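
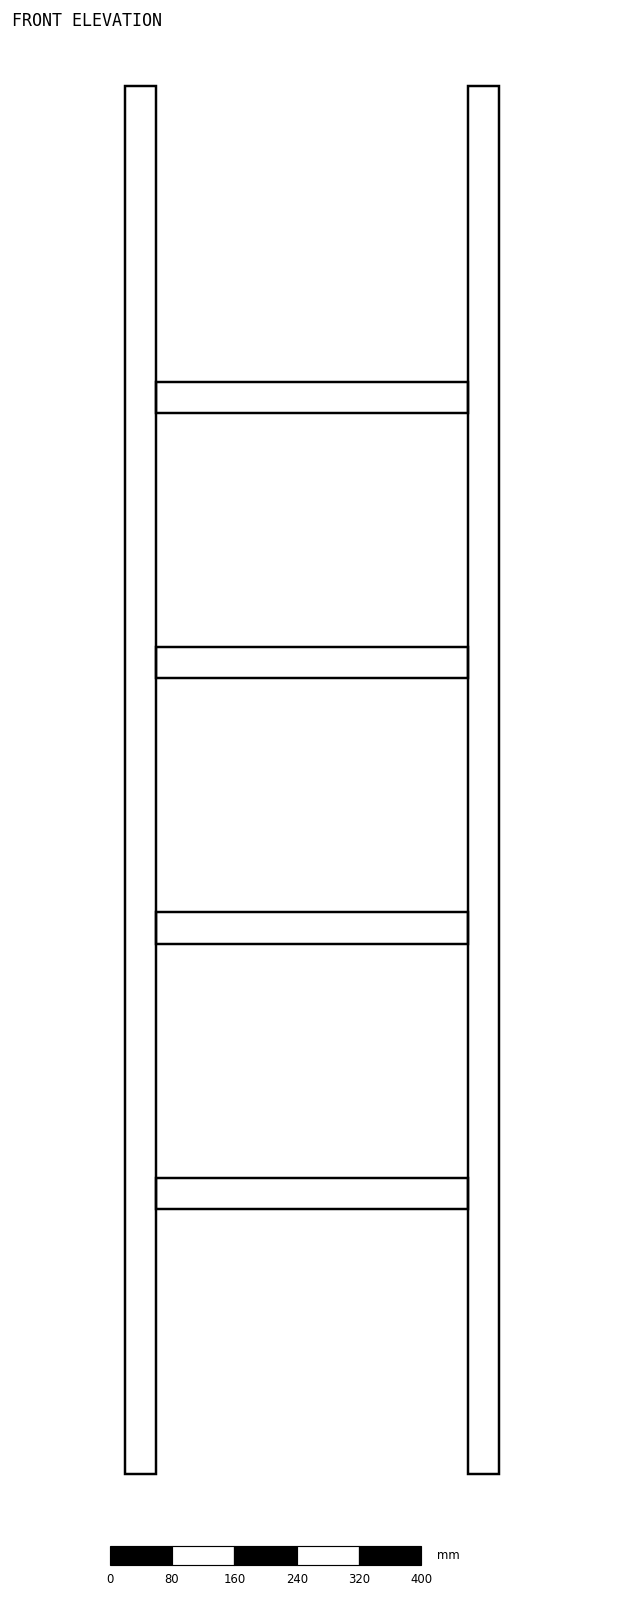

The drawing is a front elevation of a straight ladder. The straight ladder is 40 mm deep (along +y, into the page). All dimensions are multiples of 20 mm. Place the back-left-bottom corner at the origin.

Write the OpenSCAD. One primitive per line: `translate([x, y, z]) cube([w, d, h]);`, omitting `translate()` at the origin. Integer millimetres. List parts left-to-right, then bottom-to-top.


cube([40, 40, 1780]);
translate([40, 0, 340]) cube([400, 40, 40]);
translate([40, 0, 680]) cube([400, 40, 40]);
translate([40, 0, 1020]) cube([400, 40, 40]);
translate([40, 0, 1360]) cube([400, 40, 40]);
translate([440, 0, 0]) cube([40, 40, 1780]);


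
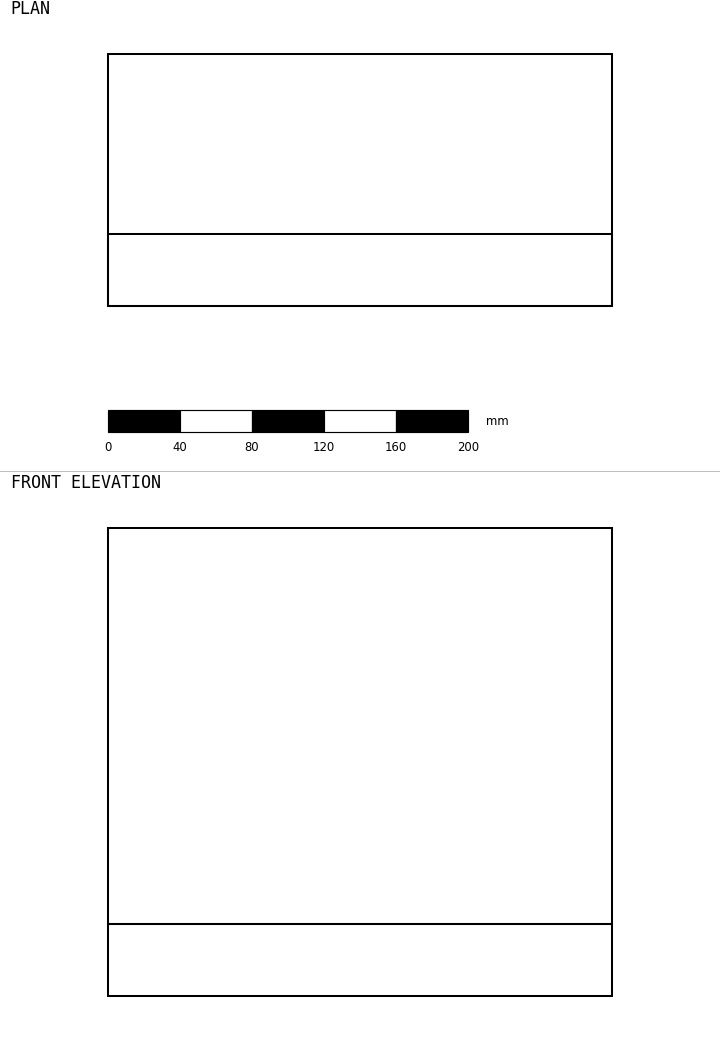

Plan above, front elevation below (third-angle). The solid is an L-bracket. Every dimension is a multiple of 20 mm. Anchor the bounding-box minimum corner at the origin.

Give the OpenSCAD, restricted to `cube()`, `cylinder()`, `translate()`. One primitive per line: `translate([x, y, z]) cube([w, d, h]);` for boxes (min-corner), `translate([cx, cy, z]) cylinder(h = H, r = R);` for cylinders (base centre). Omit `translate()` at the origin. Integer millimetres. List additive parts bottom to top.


cube([280, 140, 40]);
translate([0, 0, 40]) cube([280, 40, 220]);


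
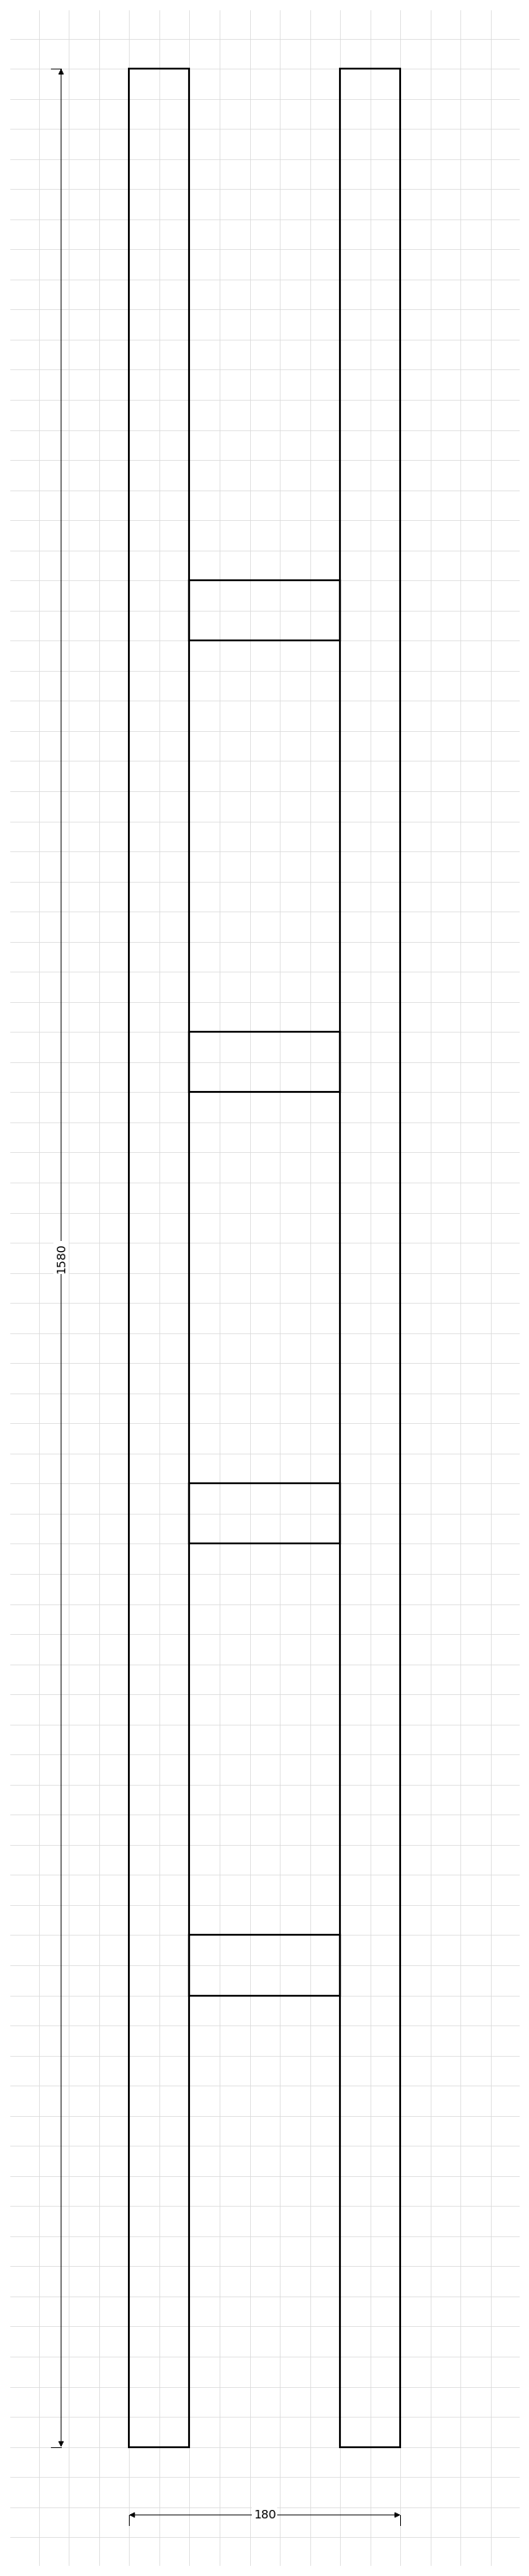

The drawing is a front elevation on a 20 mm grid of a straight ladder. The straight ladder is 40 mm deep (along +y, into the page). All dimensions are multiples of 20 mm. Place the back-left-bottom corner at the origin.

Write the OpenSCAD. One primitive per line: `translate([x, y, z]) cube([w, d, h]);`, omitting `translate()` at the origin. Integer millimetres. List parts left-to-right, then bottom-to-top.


cube([40, 40, 1580]);
translate([40, 0, 300]) cube([100, 40, 40]);
translate([40, 0, 600]) cube([100, 40, 40]);
translate([40, 0, 900]) cube([100, 40, 40]);
translate([40, 0, 1200]) cube([100, 40, 40]);
translate([140, 0, 0]) cube([40, 40, 1580]);


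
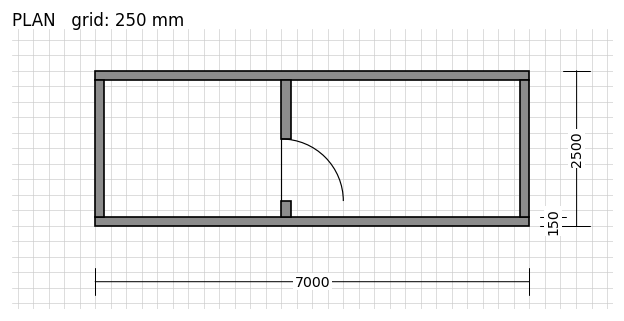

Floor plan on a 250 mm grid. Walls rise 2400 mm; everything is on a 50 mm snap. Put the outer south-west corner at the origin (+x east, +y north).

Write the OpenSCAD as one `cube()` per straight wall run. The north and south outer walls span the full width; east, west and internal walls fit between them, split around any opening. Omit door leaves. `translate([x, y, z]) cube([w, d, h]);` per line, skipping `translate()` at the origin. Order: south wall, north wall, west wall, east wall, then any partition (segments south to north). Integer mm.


cube([7000, 150, 2400]);
translate([0, 2350, 0]) cube([7000, 150, 2400]);
translate([0, 150, 0]) cube([150, 2200, 2400]);
translate([6850, 150, 0]) cube([150, 2200, 2400]);
translate([3000, 150, 0]) cube([150, 250, 2400]);
translate([3000, 1400, 0]) cube([150, 950, 2400]);


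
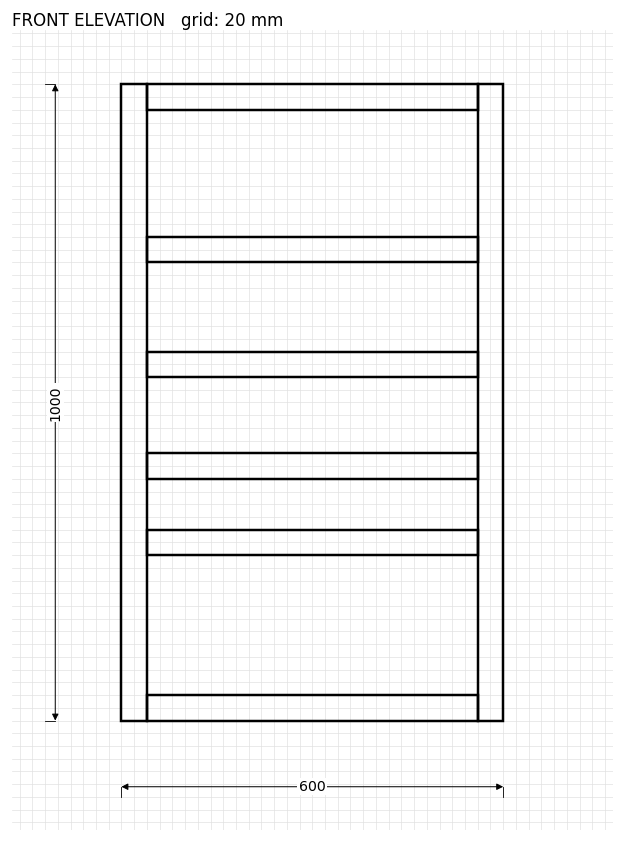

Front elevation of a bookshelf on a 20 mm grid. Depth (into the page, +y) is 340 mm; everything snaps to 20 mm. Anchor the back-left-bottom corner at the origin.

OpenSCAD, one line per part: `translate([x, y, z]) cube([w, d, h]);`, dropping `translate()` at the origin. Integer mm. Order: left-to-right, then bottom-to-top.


cube([40, 340, 1000]);
translate([40, 0, 0]) cube([520, 340, 40]);
translate([40, 0, 260]) cube([520, 340, 40]);
translate([40, 0, 380]) cube([520, 340, 40]);
translate([40, 0, 540]) cube([520, 340, 40]);
translate([40, 0, 720]) cube([520, 340, 40]);
translate([40, 0, 960]) cube([520, 340, 40]);
translate([560, 0, 0]) cube([40, 340, 1000]);


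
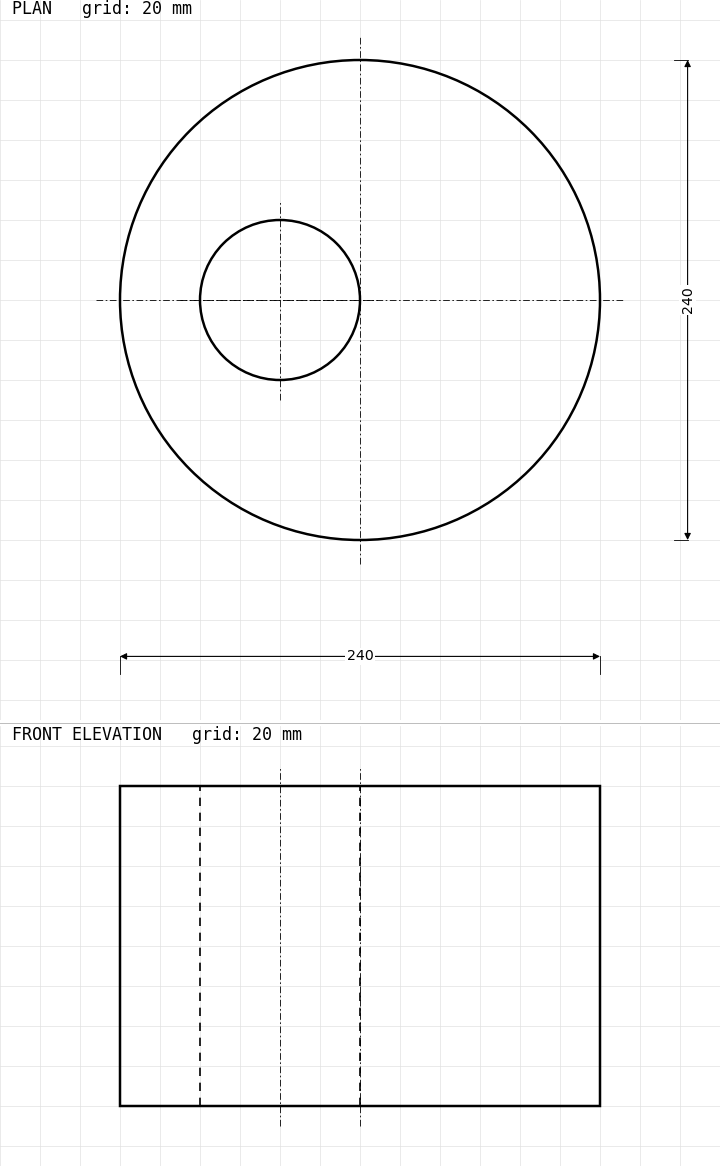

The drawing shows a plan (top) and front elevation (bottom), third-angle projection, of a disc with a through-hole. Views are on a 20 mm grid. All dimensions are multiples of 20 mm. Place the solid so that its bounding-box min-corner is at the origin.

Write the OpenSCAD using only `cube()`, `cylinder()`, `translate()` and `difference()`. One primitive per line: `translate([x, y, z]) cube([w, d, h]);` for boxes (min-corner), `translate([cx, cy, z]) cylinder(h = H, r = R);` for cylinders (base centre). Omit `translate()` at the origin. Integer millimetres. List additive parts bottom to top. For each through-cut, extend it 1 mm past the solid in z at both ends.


difference() {
  translate([120, 120, 0]) cylinder(h = 160, r = 120);
  translate([80, 120, -1]) cylinder(h = 162, r = 40);
}


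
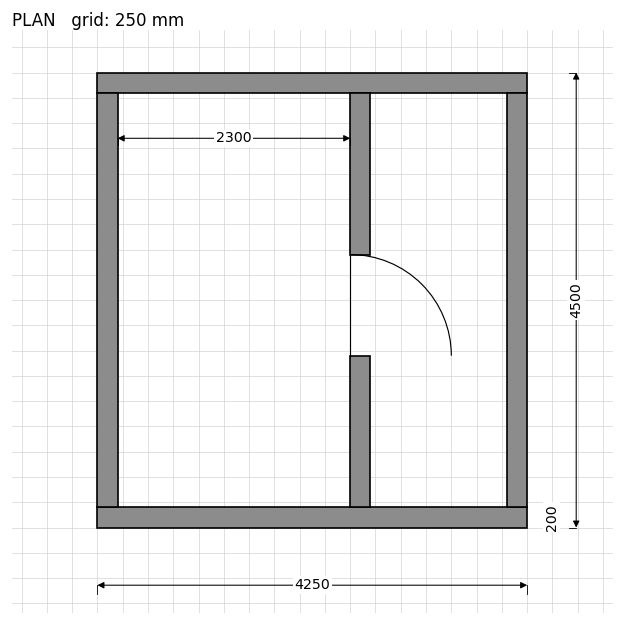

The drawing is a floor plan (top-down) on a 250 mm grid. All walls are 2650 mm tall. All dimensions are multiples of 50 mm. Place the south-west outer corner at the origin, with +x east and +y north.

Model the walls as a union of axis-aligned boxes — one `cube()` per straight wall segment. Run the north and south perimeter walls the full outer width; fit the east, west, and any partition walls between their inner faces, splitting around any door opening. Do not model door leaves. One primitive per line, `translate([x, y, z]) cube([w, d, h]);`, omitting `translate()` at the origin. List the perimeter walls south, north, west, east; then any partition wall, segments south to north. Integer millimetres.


cube([4250, 200, 2650]);
translate([0, 4300, 0]) cube([4250, 200, 2650]);
translate([0, 200, 0]) cube([200, 4100, 2650]);
translate([4050, 200, 0]) cube([200, 4100, 2650]);
translate([2500, 200, 0]) cube([200, 1500, 2650]);
translate([2500, 2700, 0]) cube([200, 1600, 2650]);


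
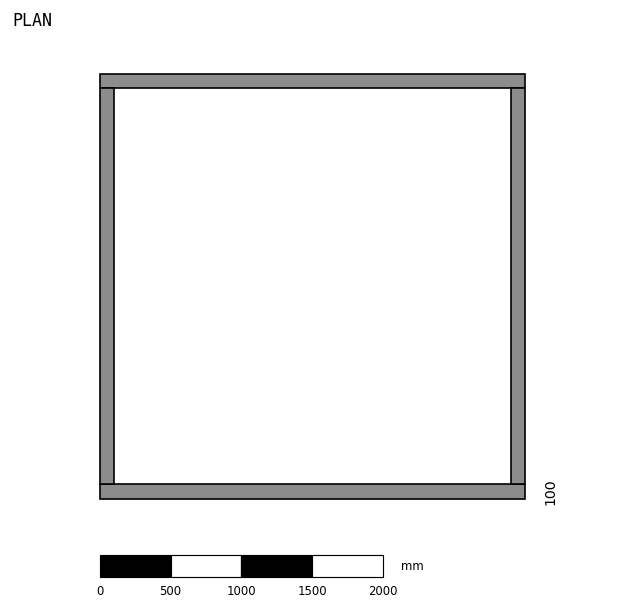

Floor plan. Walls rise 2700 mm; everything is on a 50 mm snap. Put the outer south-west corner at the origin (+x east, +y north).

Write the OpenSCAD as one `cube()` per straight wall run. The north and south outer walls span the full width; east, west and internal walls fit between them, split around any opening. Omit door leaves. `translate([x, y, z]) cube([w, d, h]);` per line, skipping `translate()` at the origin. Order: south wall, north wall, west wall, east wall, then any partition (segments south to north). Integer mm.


cube([3000, 100, 2700]);
translate([0, 2900, 0]) cube([3000, 100, 2700]);
translate([0, 100, 0]) cube([100, 2800, 2700]);
translate([2900, 100, 0]) cube([100, 2800, 2700]);


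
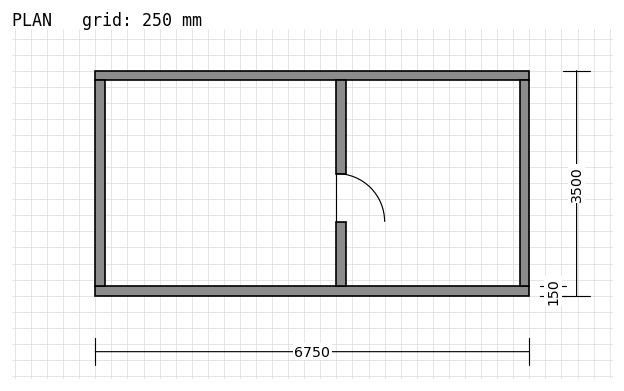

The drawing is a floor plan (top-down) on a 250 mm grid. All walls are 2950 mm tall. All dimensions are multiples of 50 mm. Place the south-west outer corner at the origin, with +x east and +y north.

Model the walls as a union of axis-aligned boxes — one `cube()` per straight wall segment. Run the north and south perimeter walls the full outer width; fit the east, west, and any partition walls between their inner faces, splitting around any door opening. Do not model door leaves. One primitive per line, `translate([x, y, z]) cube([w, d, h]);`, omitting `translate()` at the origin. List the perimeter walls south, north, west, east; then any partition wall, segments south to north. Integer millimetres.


cube([6750, 150, 2950]);
translate([0, 3350, 0]) cube([6750, 150, 2950]);
translate([0, 150, 0]) cube([150, 3200, 2950]);
translate([6600, 150, 0]) cube([150, 3200, 2950]);
translate([3750, 150, 0]) cube([150, 1000, 2950]);
translate([3750, 1900, 0]) cube([150, 1450, 2950]);


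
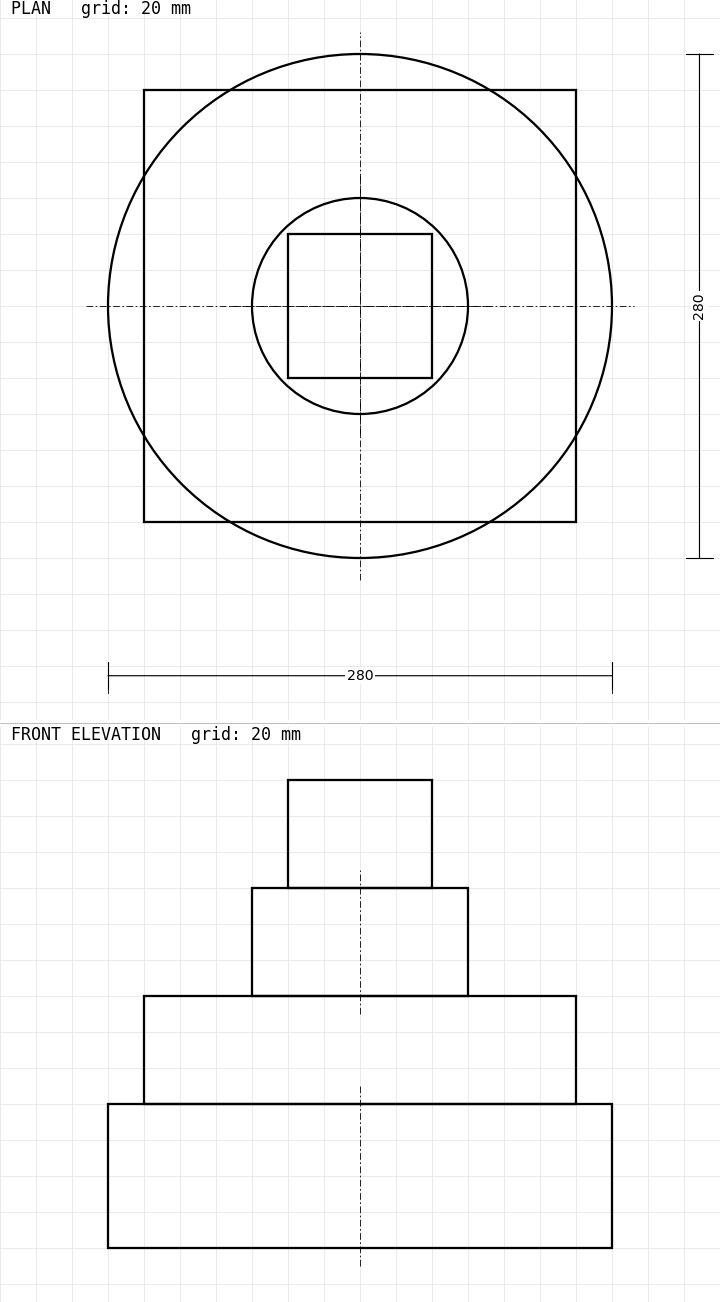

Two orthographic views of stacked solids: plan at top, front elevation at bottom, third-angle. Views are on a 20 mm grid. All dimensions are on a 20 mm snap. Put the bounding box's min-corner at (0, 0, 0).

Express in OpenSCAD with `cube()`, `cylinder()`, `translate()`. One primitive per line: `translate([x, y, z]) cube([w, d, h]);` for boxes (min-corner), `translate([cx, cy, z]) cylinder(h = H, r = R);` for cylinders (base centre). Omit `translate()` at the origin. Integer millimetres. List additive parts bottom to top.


translate([140, 140, 0]) cylinder(h = 80, r = 140);
translate([20, 20, 80]) cube([240, 240, 60]);
translate([140, 140, 140]) cylinder(h = 60, r = 60);
translate([100, 100, 200]) cube([80, 80, 60]);


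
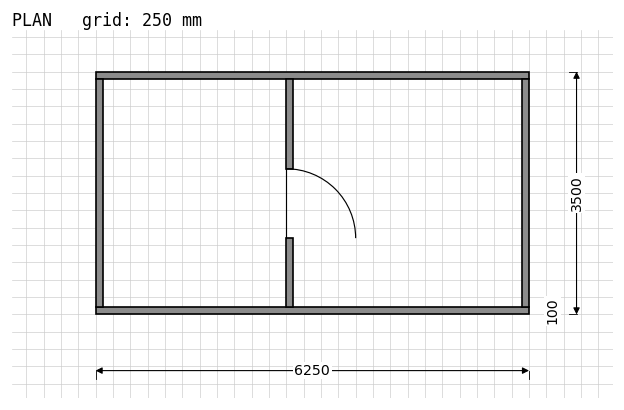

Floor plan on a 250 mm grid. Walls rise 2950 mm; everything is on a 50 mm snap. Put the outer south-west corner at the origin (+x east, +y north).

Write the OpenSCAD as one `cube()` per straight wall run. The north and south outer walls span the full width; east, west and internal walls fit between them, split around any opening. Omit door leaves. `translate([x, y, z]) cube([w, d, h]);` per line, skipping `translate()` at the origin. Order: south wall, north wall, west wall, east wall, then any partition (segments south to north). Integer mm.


cube([6250, 100, 2950]);
translate([0, 3400, 0]) cube([6250, 100, 2950]);
translate([0, 100, 0]) cube([100, 3300, 2950]);
translate([6150, 100, 0]) cube([100, 3300, 2950]);
translate([2750, 100, 0]) cube([100, 1000, 2950]);
translate([2750, 2100, 0]) cube([100, 1300, 2950]);


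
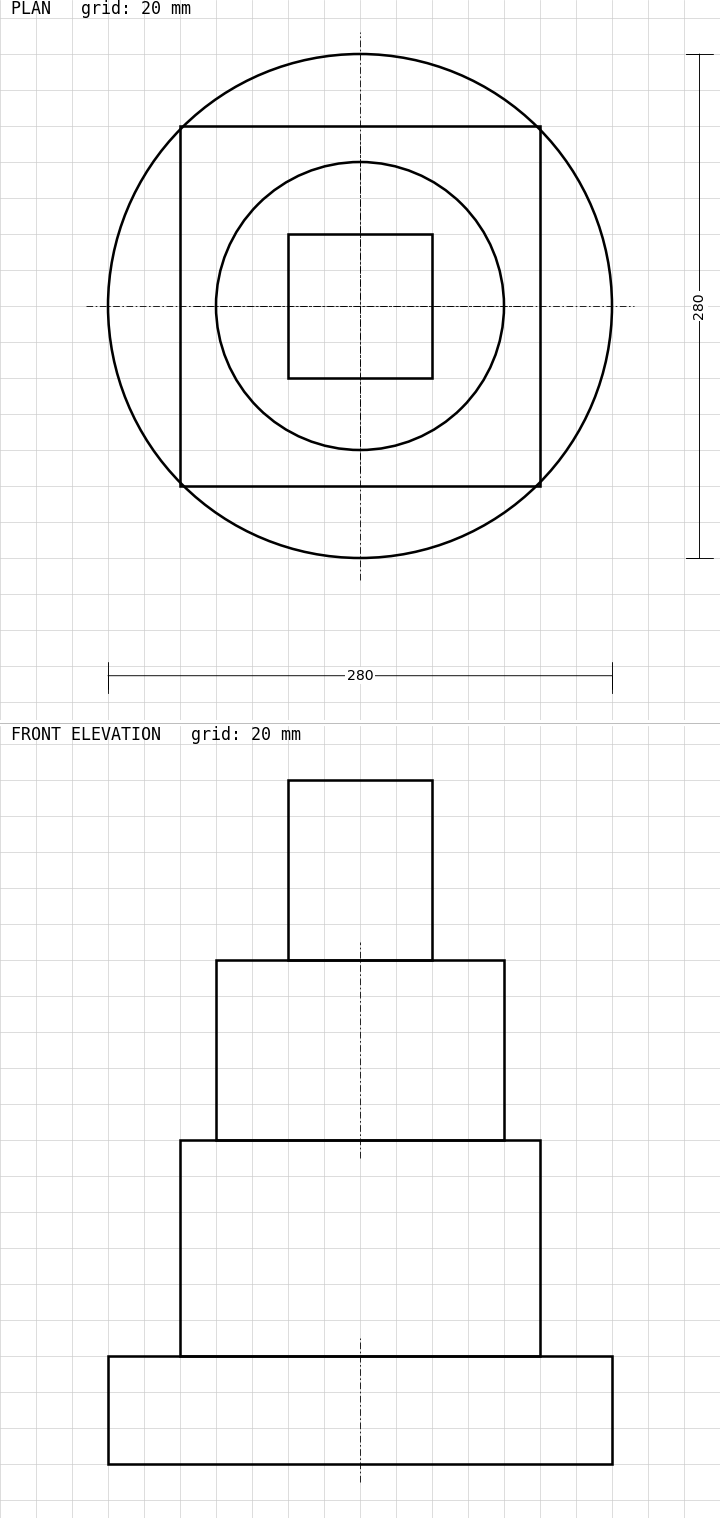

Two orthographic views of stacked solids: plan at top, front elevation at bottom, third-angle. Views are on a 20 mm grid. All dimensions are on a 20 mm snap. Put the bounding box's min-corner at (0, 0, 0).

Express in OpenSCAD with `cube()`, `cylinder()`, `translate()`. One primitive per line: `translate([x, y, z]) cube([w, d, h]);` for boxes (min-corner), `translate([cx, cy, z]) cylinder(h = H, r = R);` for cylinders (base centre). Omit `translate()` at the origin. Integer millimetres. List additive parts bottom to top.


translate([140, 140, 0]) cylinder(h = 60, r = 140);
translate([40, 40, 60]) cube([200, 200, 120]);
translate([140, 140, 180]) cylinder(h = 100, r = 80);
translate([100, 100, 280]) cube([80, 80, 100]);


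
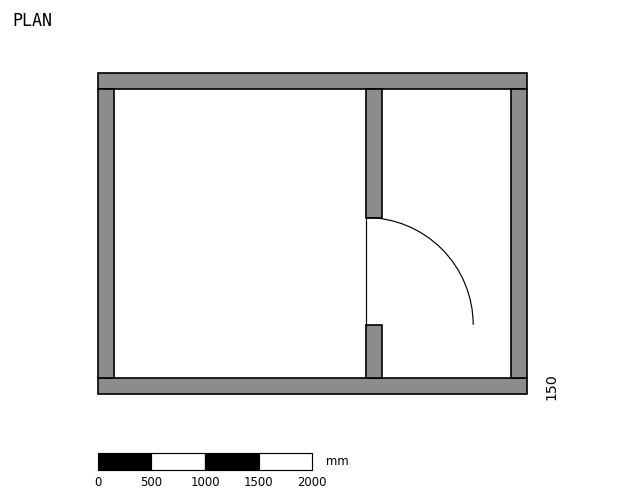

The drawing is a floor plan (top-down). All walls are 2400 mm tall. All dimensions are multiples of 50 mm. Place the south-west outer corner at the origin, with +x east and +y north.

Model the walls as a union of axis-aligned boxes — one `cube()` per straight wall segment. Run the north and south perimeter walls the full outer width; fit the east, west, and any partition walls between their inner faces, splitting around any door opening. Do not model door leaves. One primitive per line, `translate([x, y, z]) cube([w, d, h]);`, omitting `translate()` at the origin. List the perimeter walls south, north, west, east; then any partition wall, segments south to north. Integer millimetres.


cube([4000, 150, 2400]);
translate([0, 2850, 0]) cube([4000, 150, 2400]);
translate([0, 150, 0]) cube([150, 2700, 2400]);
translate([3850, 150, 0]) cube([150, 2700, 2400]);
translate([2500, 150, 0]) cube([150, 500, 2400]);
translate([2500, 1650, 0]) cube([150, 1200, 2400]);


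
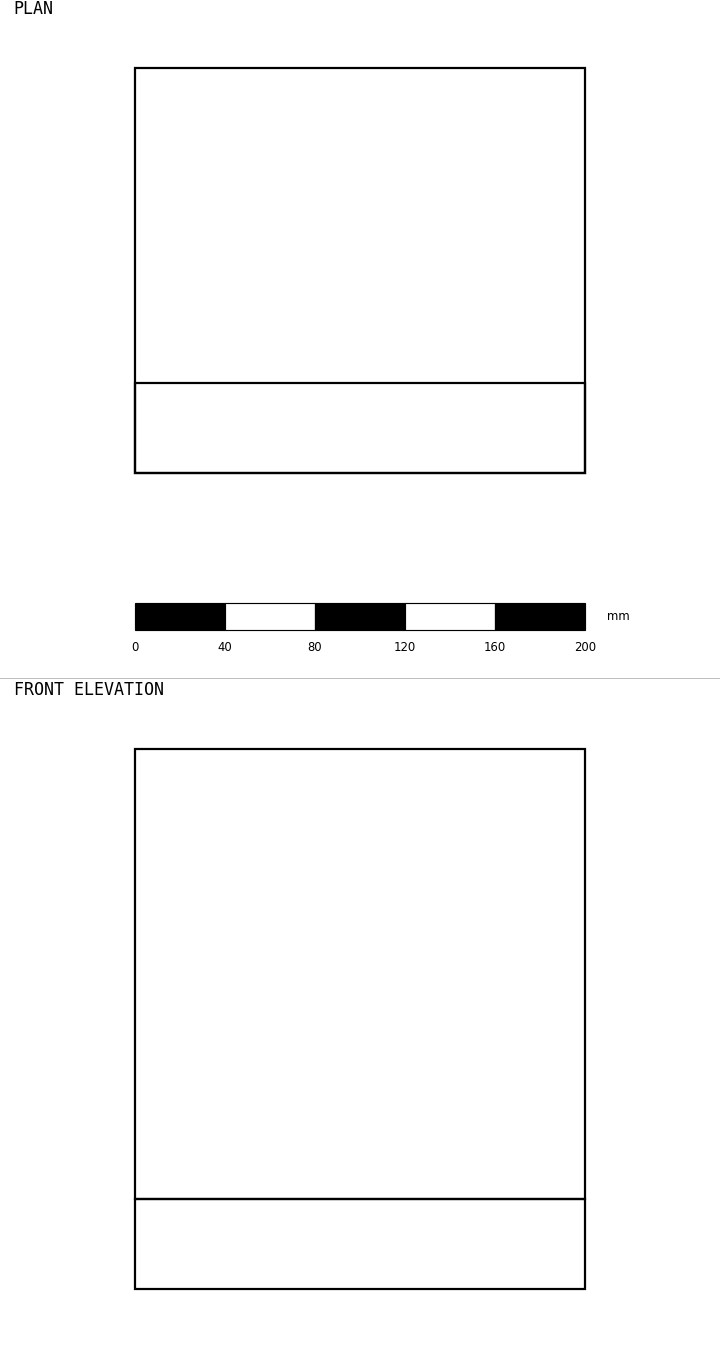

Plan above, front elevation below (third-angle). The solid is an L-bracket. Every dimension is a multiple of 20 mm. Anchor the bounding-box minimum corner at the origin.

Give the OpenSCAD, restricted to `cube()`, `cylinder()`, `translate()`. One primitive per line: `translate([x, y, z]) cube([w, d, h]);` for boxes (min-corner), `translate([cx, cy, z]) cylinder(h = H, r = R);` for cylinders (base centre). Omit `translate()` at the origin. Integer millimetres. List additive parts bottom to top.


cube([200, 180, 40]);
translate([0, 0, 40]) cube([200, 40, 200]);


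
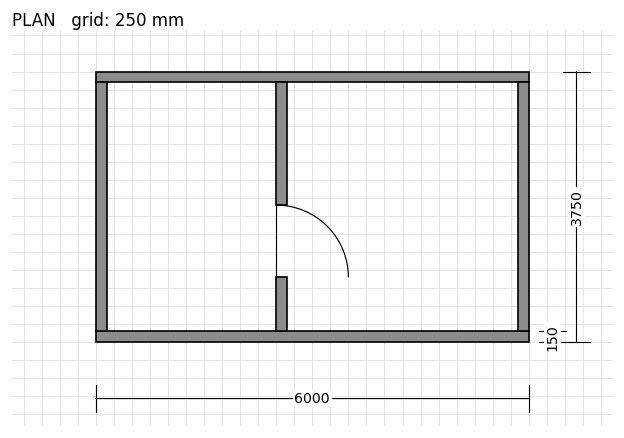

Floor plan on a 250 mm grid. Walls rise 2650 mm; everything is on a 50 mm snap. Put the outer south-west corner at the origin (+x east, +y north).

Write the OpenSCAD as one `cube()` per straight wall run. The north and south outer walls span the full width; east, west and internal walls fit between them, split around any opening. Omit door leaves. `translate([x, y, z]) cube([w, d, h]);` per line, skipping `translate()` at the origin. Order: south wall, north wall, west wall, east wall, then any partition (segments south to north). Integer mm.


cube([6000, 150, 2650]);
translate([0, 3600, 0]) cube([6000, 150, 2650]);
translate([0, 150, 0]) cube([150, 3450, 2650]);
translate([5850, 150, 0]) cube([150, 3450, 2650]);
translate([2500, 150, 0]) cube([150, 750, 2650]);
translate([2500, 1900, 0]) cube([150, 1700, 2650]);


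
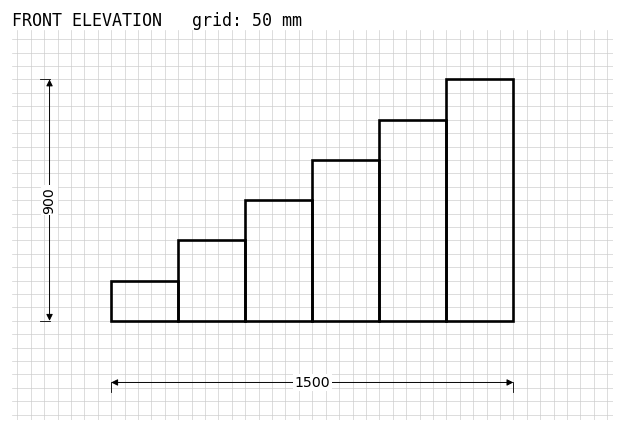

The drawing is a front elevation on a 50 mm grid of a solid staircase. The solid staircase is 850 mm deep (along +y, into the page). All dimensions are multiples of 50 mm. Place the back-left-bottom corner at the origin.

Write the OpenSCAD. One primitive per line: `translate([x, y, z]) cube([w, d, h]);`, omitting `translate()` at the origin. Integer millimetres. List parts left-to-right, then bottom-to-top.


cube([250, 850, 150]);
translate([250, 0, 0]) cube([250, 850, 300]);
translate([500, 0, 0]) cube([250, 850, 450]);
translate([750, 0, 0]) cube([250, 850, 600]);
translate([1000, 0, 0]) cube([250, 850, 750]);
translate([1250, 0, 0]) cube([250, 850, 900]);


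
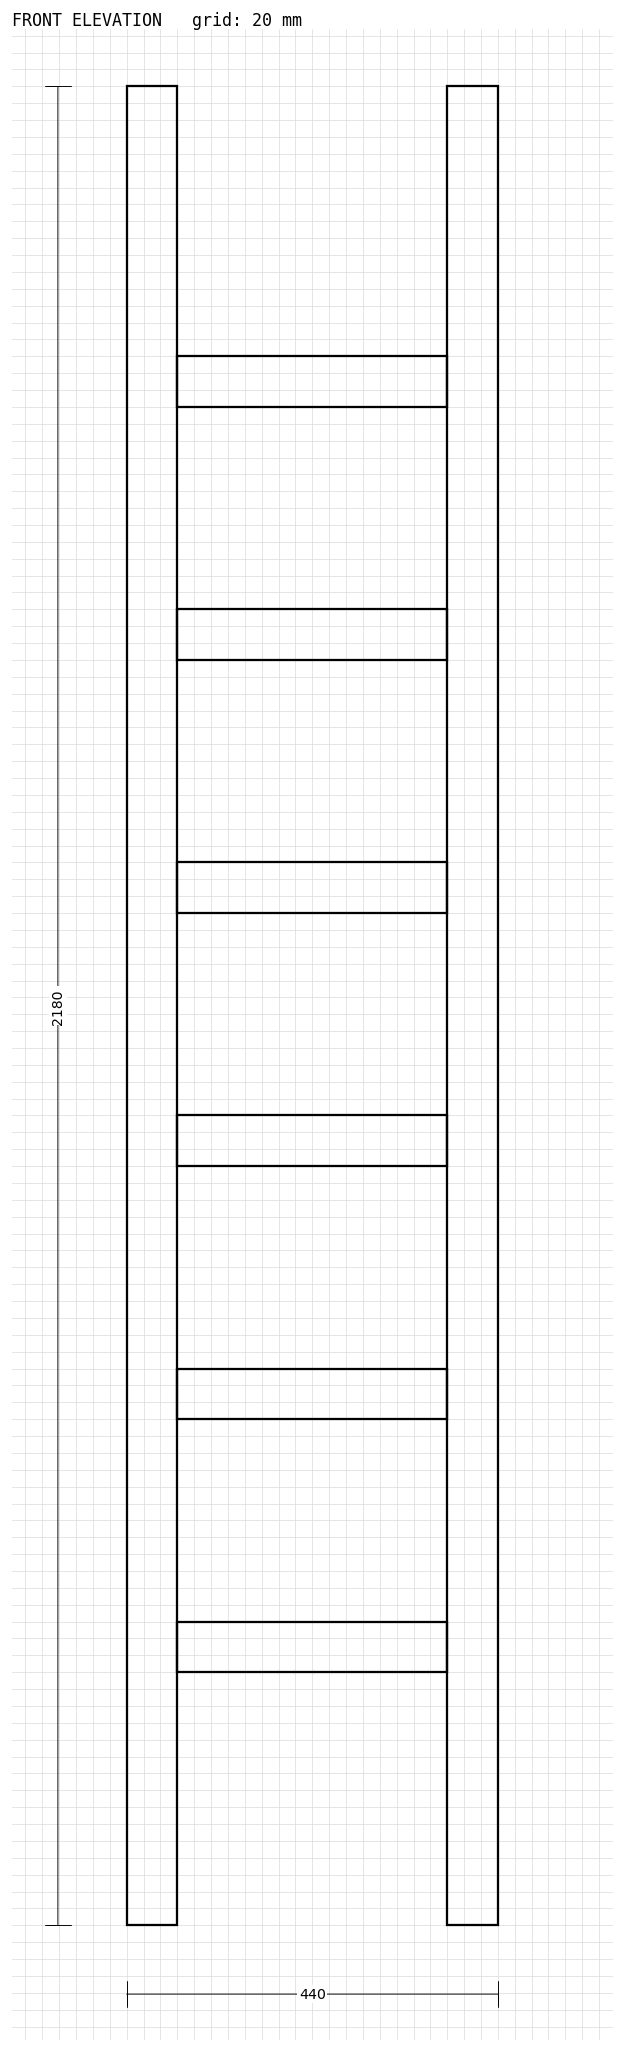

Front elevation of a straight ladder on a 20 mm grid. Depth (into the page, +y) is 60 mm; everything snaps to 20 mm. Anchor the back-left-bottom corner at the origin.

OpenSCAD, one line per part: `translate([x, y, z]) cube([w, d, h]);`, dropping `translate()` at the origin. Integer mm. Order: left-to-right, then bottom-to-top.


cube([60, 60, 2180]);
translate([60, 0, 300]) cube([320, 60, 60]);
translate([60, 0, 600]) cube([320, 60, 60]);
translate([60, 0, 900]) cube([320, 60, 60]);
translate([60, 0, 1200]) cube([320, 60, 60]);
translate([60, 0, 1500]) cube([320, 60, 60]);
translate([60, 0, 1800]) cube([320, 60, 60]);
translate([380, 0, 0]) cube([60, 60, 2180]);


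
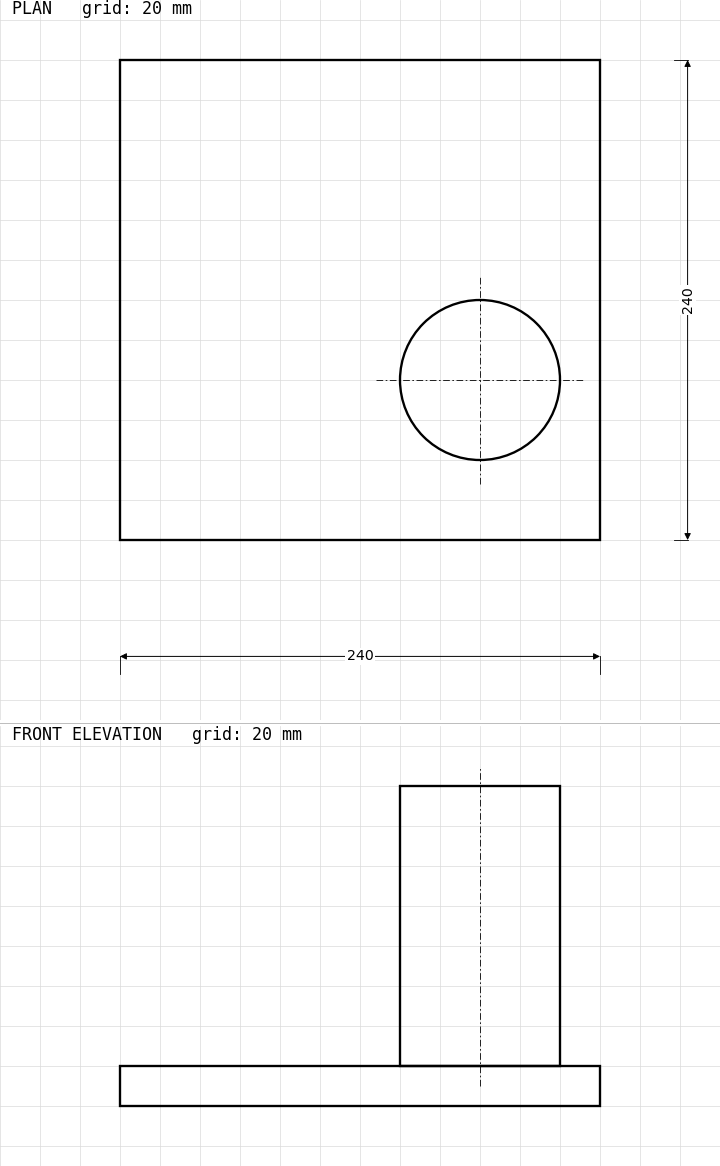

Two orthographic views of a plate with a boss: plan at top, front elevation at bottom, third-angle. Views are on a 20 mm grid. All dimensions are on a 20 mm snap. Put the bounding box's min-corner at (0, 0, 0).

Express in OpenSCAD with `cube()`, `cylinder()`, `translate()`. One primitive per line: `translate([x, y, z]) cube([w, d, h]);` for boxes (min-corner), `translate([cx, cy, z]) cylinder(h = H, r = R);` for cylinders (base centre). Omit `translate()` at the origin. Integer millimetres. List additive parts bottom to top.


cube([240, 240, 20]);
translate([180, 80, 20]) cylinder(h = 140, r = 40);


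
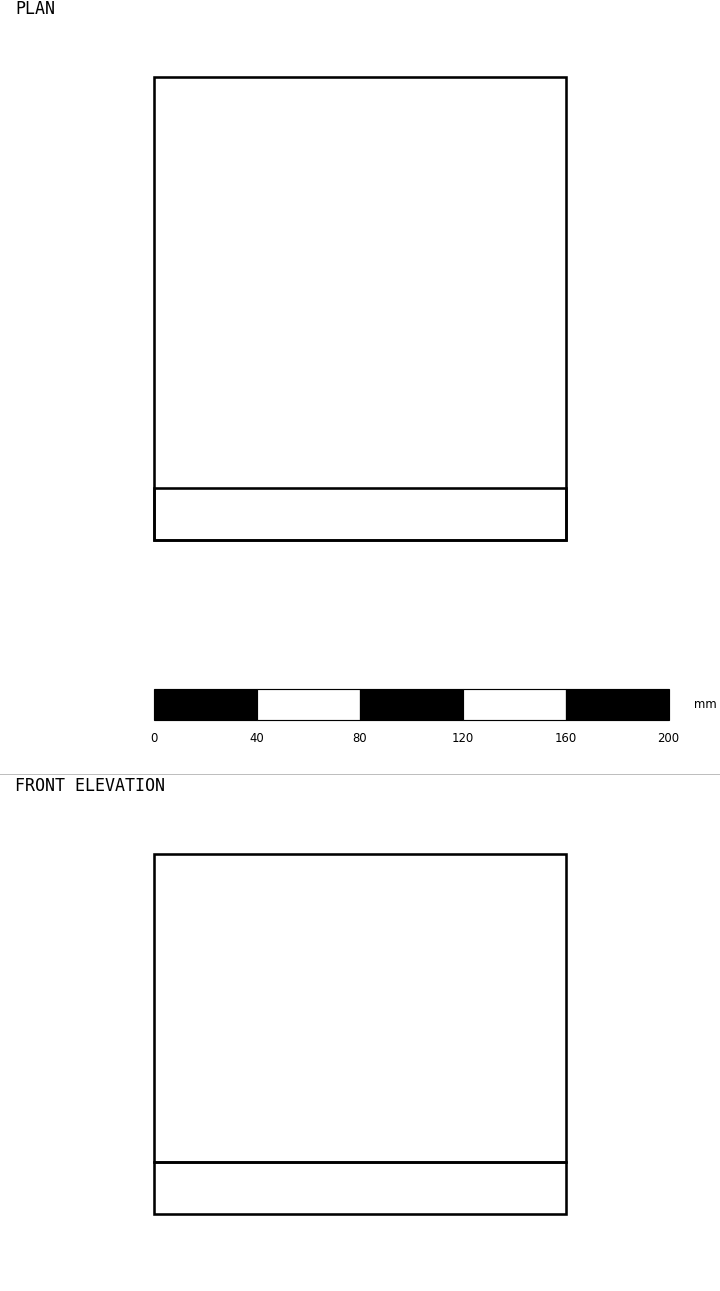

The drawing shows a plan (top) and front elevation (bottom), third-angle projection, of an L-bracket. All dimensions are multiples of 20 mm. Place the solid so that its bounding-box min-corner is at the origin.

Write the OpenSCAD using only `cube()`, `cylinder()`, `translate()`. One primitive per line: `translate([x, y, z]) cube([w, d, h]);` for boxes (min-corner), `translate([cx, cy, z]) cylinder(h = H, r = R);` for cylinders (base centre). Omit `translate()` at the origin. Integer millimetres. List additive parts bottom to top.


cube([160, 180, 20]);
translate([0, 0, 20]) cube([160, 20, 120]);


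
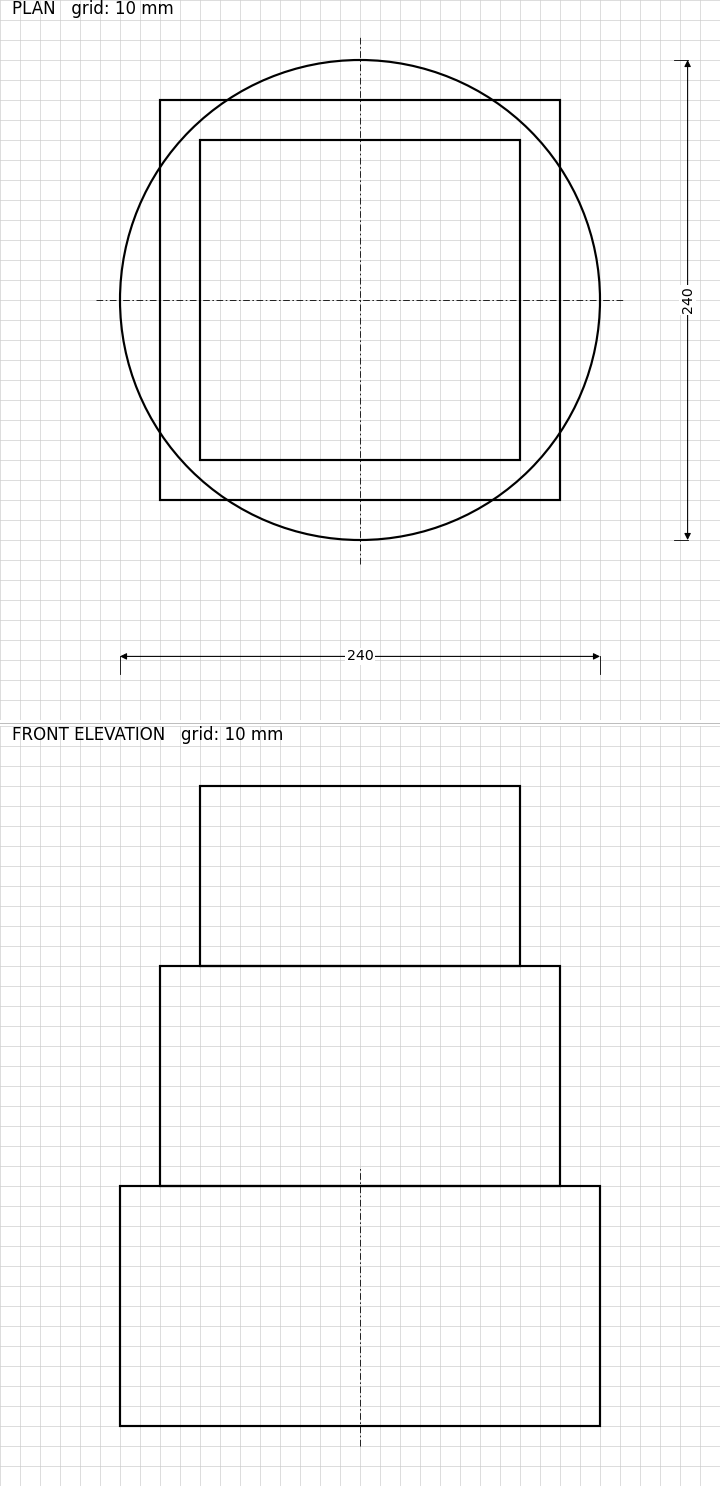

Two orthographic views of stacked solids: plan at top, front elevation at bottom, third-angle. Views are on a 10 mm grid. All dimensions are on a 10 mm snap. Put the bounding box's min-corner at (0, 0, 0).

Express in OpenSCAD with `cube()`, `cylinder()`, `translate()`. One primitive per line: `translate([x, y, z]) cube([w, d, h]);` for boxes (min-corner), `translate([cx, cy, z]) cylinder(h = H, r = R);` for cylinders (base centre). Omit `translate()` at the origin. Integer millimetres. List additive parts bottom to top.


translate([120, 120, 0]) cylinder(h = 120, r = 120);
translate([20, 20, 120]) cube([200, 200, 110]);
translate([40, 40, 230]) cube([160, 160, 90]);


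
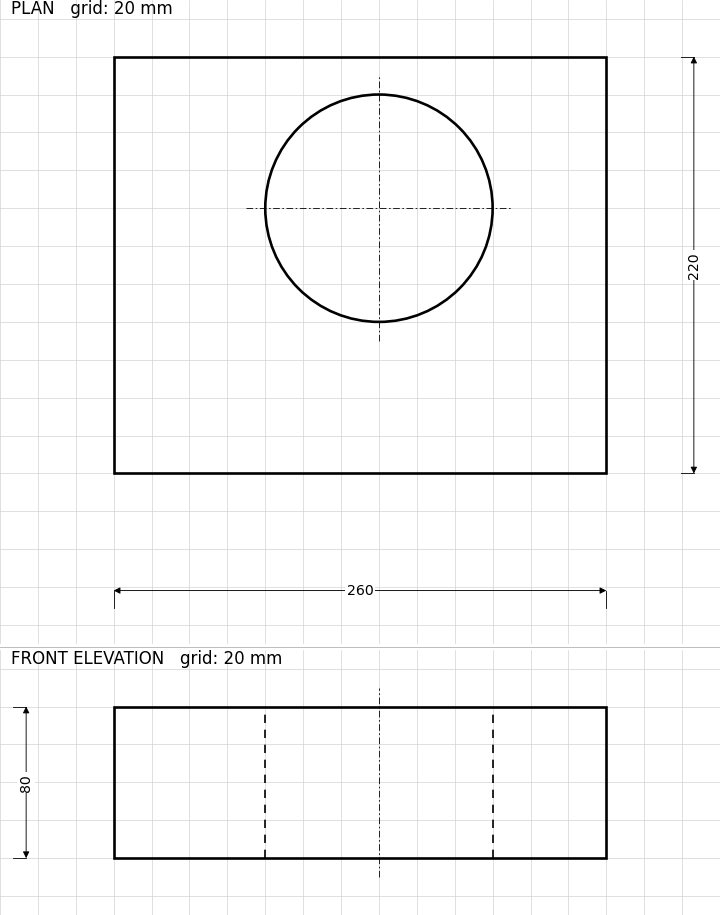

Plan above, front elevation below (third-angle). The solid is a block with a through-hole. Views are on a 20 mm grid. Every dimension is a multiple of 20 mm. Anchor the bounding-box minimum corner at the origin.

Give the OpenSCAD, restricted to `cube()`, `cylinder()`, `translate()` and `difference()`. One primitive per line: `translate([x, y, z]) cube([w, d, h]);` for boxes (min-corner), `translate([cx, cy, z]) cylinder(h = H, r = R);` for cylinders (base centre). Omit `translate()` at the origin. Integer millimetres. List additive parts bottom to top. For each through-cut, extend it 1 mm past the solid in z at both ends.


difference() {
  cube([260, 220, 80]);
  translate([140, 140, -1]) cylinder(h = 82, r = 60);
}


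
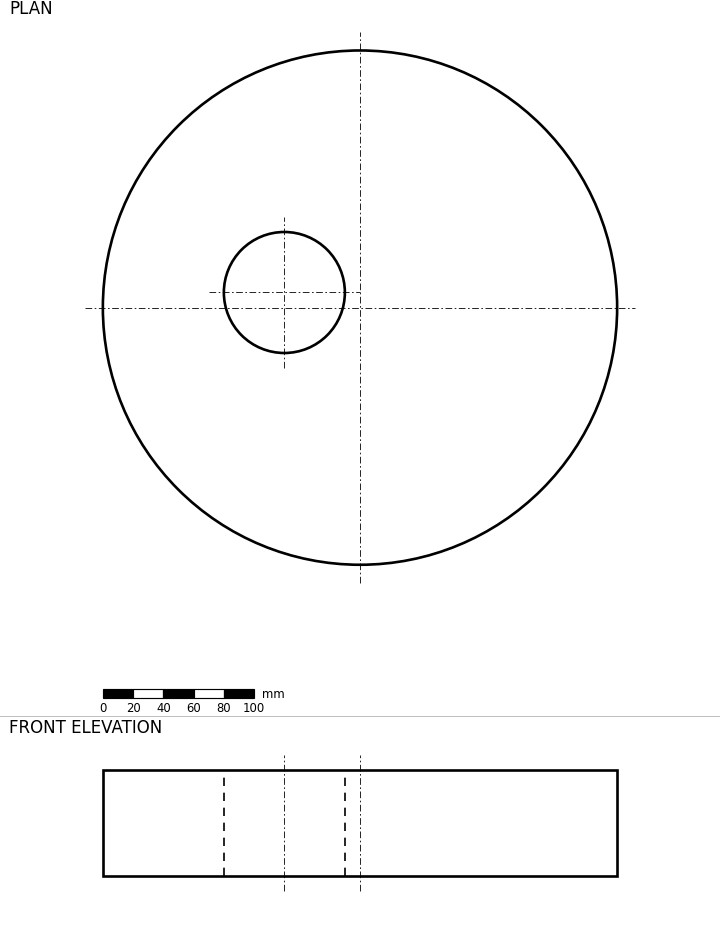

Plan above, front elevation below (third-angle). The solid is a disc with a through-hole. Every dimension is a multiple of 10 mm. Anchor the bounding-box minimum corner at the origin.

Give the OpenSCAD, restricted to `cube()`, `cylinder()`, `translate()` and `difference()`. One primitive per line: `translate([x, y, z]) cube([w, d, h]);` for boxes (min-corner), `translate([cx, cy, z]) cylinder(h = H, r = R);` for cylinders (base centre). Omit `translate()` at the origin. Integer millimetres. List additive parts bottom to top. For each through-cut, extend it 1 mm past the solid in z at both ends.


difference() {
  translate([170, 170, 0]) cylinder(h = 70, r = 170);
  translate([120, 180, -1]) cylinder(h = 72, r = 40);
}


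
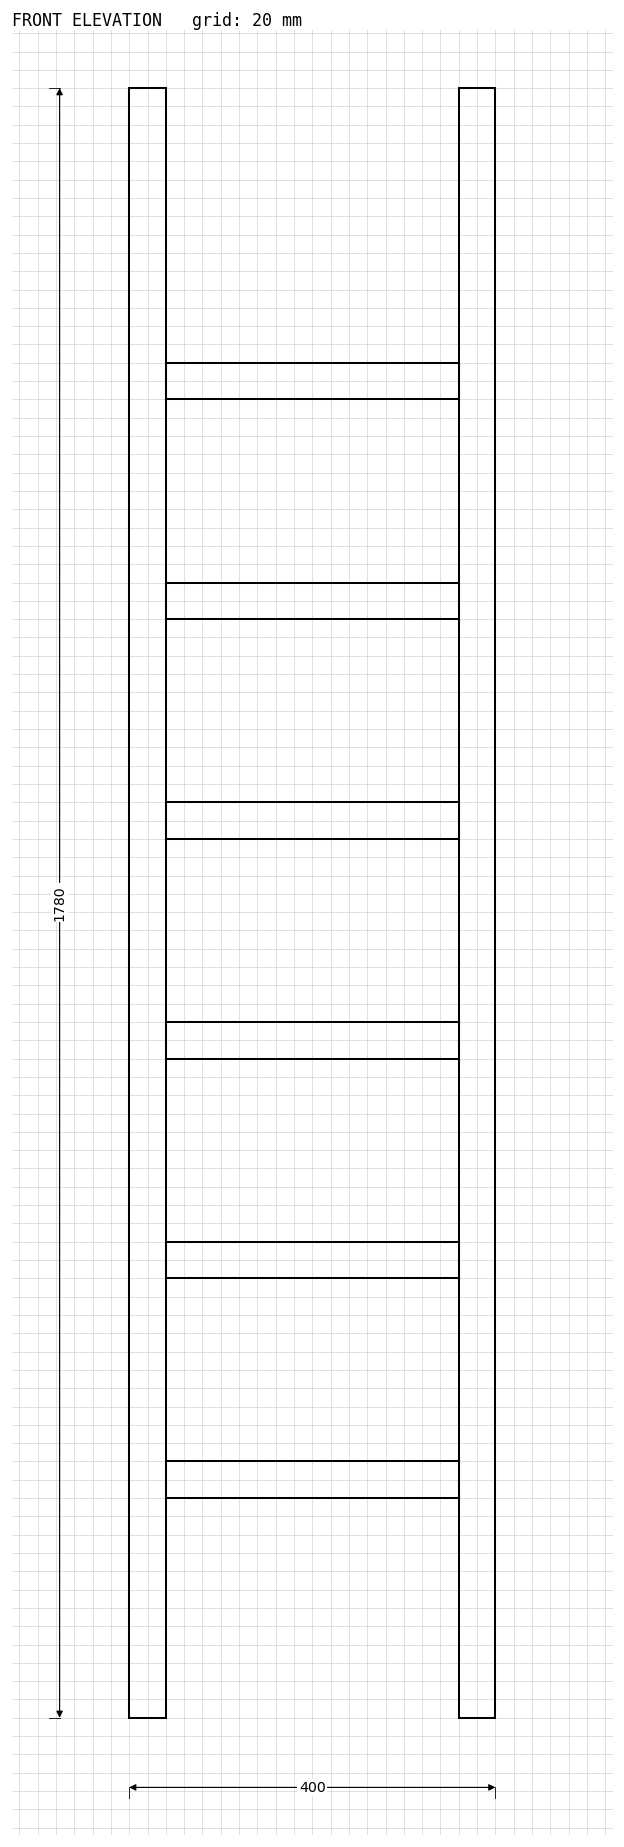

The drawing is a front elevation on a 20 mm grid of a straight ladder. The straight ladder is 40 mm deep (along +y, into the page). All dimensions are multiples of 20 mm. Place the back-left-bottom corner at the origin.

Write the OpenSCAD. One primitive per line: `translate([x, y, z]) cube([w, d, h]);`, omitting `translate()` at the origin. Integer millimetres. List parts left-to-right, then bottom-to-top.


cube([40, 40, 1780]);
translate([40, 0, 240]) cube([320, 40, 40]);
translate([40, 0, 480]) cube([320, 40, 40]);
translate([40, 0, 720]) cube([320, 40, 40]);
translate([40, 0, 960]) cube([320, 40, 40]);
translate([40, 0, 1200]) cube([320, 40, 40]);
translate([40, 0, 1440]) cube([320, 40, 40]);
translate([360, 0, 0]) cube([40, 40, 1780]);


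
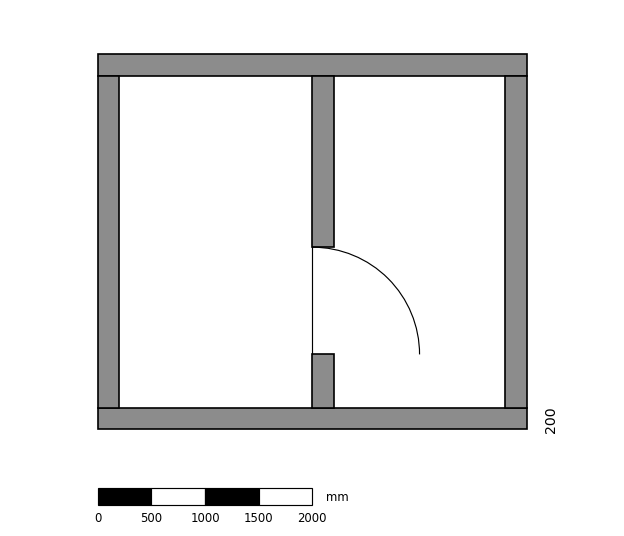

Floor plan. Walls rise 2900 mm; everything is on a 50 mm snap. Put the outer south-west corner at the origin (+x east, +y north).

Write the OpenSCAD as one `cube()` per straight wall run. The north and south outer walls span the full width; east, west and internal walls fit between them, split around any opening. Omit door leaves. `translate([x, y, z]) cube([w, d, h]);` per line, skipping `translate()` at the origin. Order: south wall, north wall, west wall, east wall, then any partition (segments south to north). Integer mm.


cube([4000, 200, 2900]);
translate([0, 3300, 0]) cube([4000, 200, 2900]);
translate([0, 200, 0]) cube([200, 3100, 2900]);
translate([3800, 200, 0]) cube([200, 3100, 2900]);
translate([2000, 200, 0]) cube([200, 500, 2900]);
translate([2000, 1700, 0]) cube([200, 1600, 2900]);


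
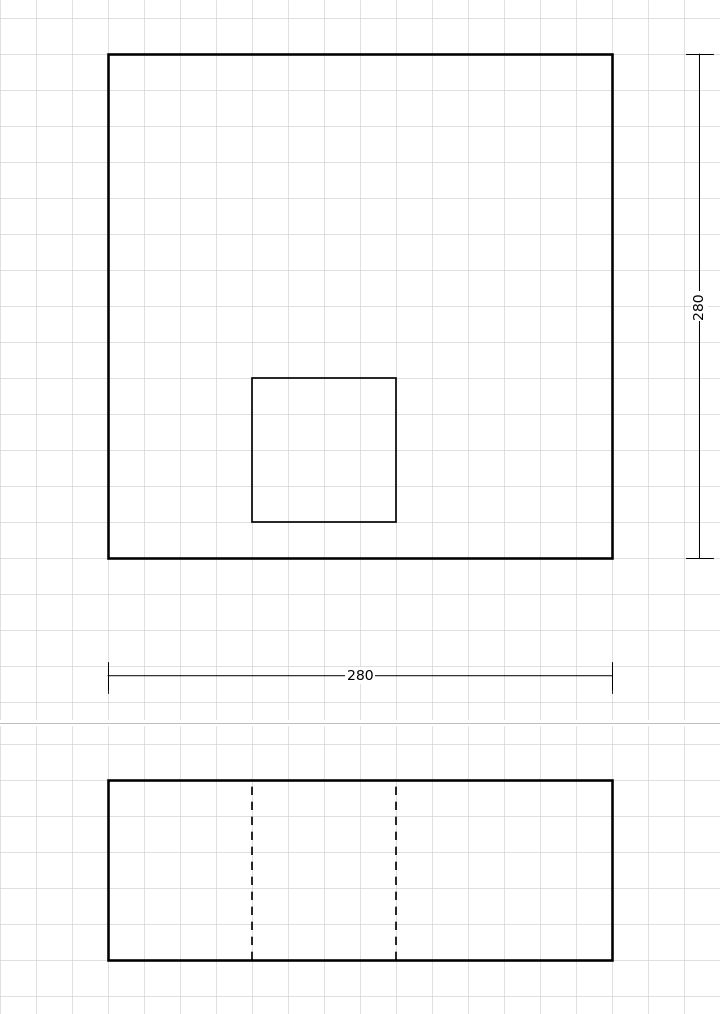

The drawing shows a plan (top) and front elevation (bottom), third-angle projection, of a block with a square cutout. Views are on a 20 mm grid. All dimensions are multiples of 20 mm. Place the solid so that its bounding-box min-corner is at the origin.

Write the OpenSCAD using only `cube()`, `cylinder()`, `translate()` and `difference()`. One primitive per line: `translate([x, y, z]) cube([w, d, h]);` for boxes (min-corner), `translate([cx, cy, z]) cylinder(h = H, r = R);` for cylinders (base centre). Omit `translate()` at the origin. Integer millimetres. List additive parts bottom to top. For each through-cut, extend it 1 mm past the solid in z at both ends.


difference() {
  cube([280, 280, 100]);
  translate([80, 20, -1]) cube([80, 80, 102]);
}


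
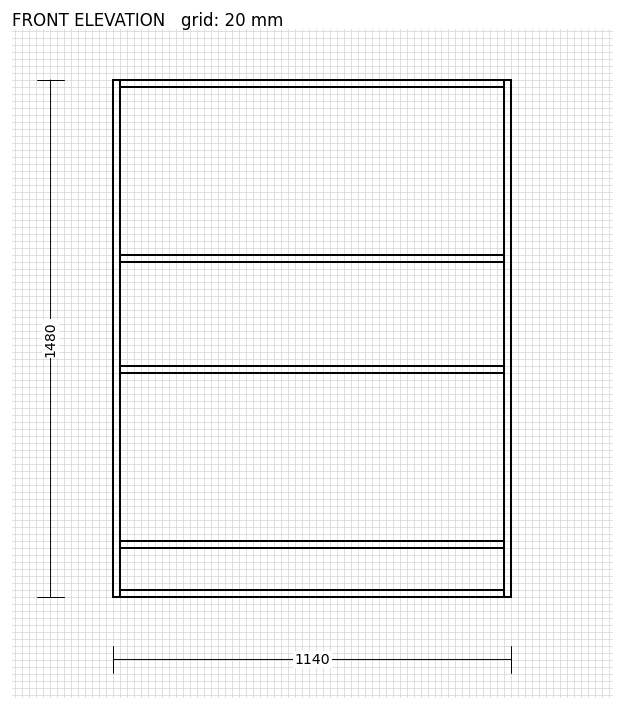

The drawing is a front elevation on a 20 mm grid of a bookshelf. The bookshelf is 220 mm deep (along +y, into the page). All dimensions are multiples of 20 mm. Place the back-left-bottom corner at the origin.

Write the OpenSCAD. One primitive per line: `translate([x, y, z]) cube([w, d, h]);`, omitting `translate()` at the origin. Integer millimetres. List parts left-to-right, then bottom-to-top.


cube([20, 220, 1480]);
translate([20, 0, 0]) cube([1100, 220, 20]);
translate([20, 0, 140]) cube([1100, 220, 20]);
translate([20, 0, 640]) cube([1100, 220, 20]);
translate([20, 0, 960]) cube([1100, 220, 20]);
translate([20, 0, 1460]) cube([1100, 220, 20]);
translate([1120, 0, 0]) cube([20, 220, 1480]);


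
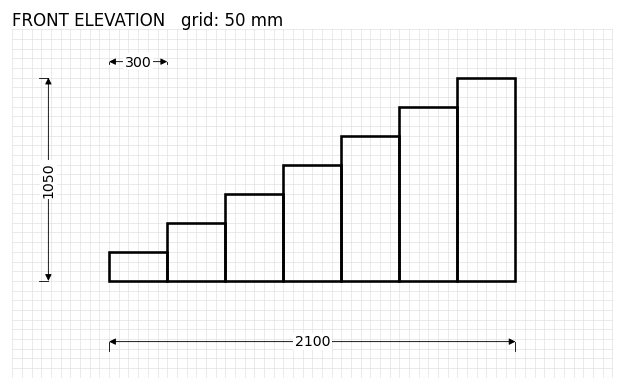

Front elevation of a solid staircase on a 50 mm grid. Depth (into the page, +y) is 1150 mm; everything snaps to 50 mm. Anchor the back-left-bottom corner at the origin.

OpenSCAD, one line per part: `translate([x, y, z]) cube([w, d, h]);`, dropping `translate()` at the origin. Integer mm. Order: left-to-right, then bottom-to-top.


cube([300, 1150, 150]);
translate([300, 0, 0]) cube([300, 1150, 300]);
translate([600, 0, 0]) cube([300, 1150, 450]);
translate([900, 0, 0]) cube([300, 1150, 600]);
translate([1200, 0, 0]) cube([300, 1150, 750]);
translate([1500, 0, 0]) cube([300, 1150, 900]);
translate([1800, 0, 0]) cube([300, 1150, 1050]);


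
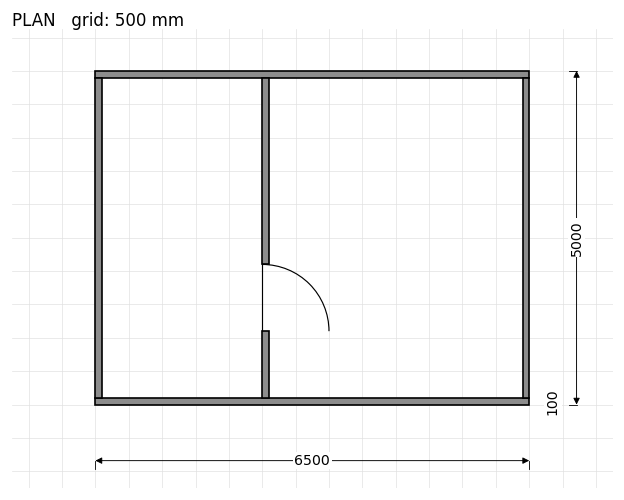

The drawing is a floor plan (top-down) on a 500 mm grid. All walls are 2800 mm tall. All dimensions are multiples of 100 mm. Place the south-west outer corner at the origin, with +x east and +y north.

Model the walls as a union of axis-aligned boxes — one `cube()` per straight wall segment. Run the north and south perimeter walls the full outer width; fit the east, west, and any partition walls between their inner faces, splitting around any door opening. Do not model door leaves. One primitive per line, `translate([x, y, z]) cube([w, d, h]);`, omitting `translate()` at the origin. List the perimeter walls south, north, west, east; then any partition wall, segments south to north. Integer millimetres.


cube([6500, 100, 2800]);
translate([0, 4900, 0]) cube([6500, 100, 2800]);
translate([0, 100, 0]) cube([100, 4800, 2800]);
translate([6400, 100, 0]) cube([100, 4800, 2800]);
translate([2500, 100, 0]) cube([100, 1000, 2800]);
translate([2500, 2100, 0]) cube([100, 2800, 2800]);


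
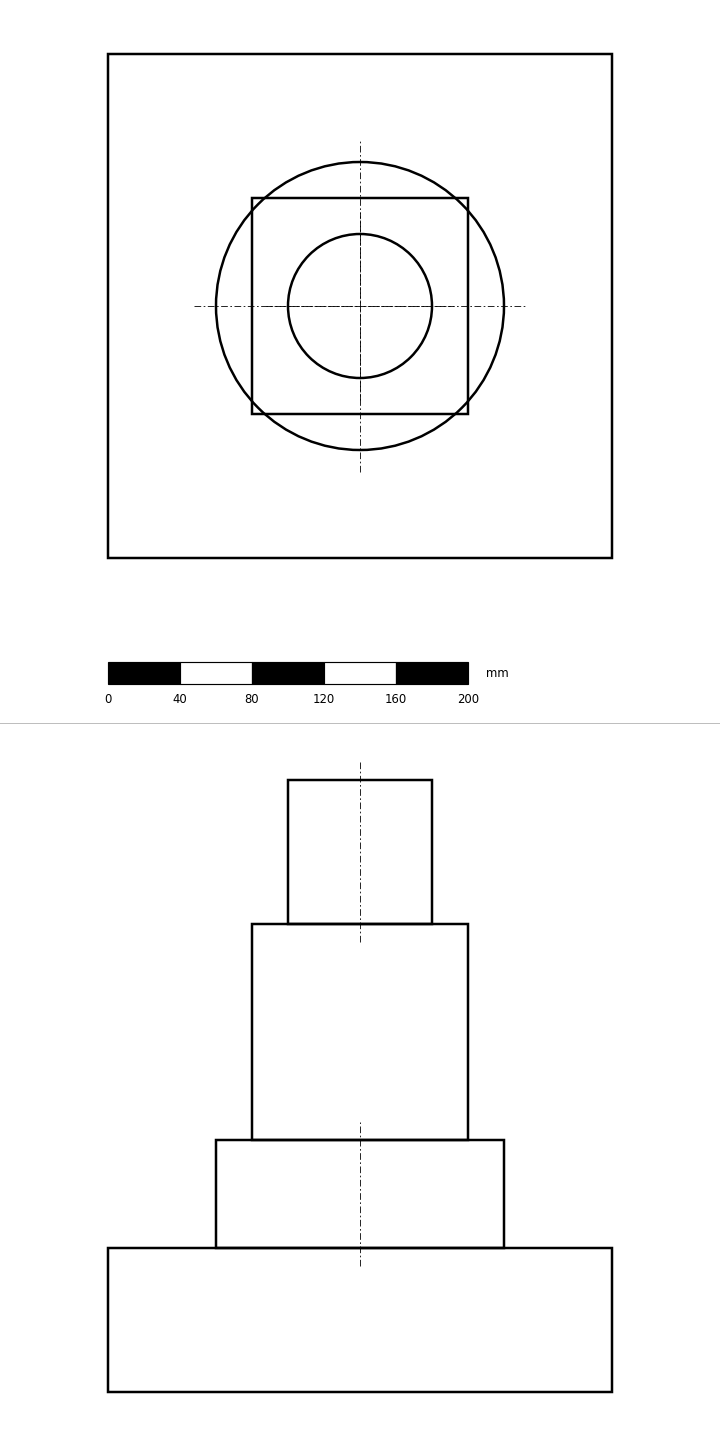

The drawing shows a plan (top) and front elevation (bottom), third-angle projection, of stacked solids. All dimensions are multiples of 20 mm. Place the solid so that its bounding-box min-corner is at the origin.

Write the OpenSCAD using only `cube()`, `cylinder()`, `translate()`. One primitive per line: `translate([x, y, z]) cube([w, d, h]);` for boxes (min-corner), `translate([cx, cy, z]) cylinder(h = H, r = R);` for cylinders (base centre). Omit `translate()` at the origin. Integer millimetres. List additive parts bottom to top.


cube([280, 280, 80]);
translate([140, 140, 80]) cylinder(h = 60, r = 80);
translate([80, 80, 140]) cube([120, 120, 120]);
translate([140, 140, 260]) cylinder(h = 80, r = 40);


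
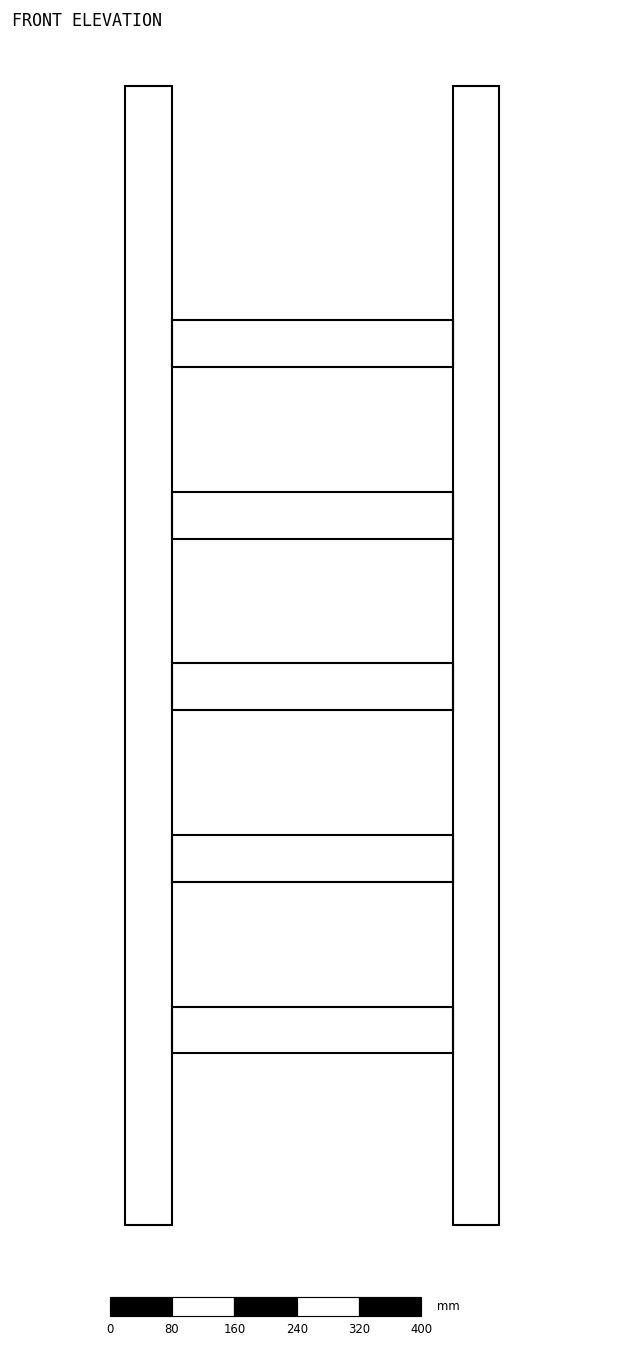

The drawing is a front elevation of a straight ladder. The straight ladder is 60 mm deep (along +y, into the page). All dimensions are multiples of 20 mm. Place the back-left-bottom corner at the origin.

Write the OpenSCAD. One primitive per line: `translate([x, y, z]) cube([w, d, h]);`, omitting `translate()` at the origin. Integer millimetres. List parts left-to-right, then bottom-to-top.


cube([60, 60, 1460]);
translate([60, 0, 220]) cube([360, 60, 60]);
translate([60, 0, 440]) cube([360, 60, 60]);
translate([60, 0, 660]) cube([360, 60, 60]);
translate([60, 0, 880]) cube([360, 60, 60]);
translate([60, 0, 1100]) cube([360, 60, 60]);
translate([420, 0, 0]) cube([60, 60, 1460]);


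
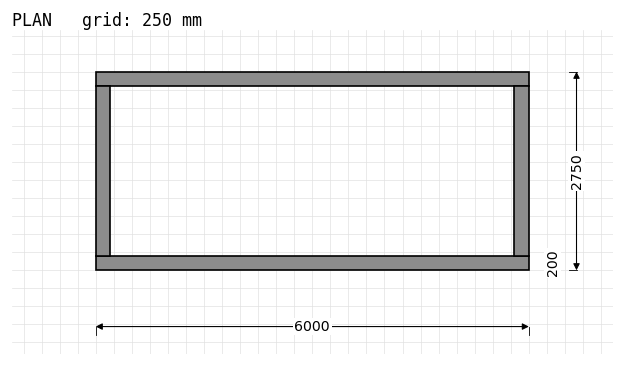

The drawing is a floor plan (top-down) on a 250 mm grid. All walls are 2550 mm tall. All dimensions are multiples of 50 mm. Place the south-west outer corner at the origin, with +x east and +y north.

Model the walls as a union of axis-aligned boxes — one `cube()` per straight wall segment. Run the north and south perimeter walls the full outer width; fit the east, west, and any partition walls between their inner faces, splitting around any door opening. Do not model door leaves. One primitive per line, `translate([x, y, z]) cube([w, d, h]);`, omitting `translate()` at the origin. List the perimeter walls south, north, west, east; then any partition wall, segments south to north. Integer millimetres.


cube([6000, 200, 2550]);
translate([0, 2550, 0]) cube([6000, 200, 2550]);
translate([0, 200, 0]) cube([200, 2350, 2550]);
translate([5800, 200, 0]) cube([200, 2350, 2550]);


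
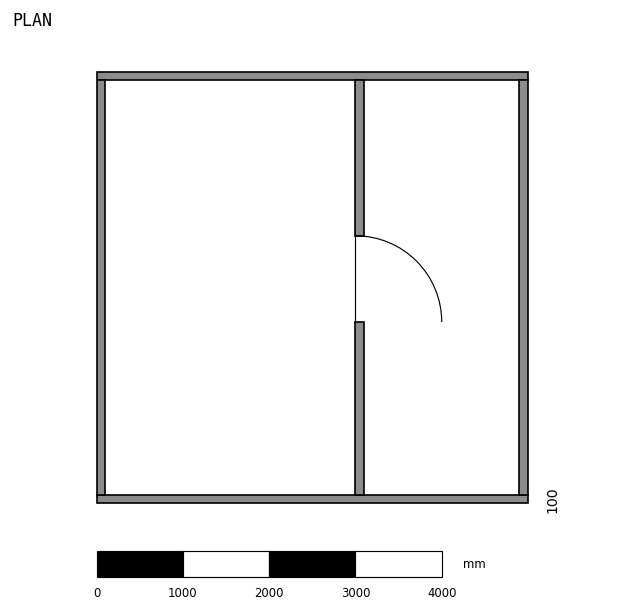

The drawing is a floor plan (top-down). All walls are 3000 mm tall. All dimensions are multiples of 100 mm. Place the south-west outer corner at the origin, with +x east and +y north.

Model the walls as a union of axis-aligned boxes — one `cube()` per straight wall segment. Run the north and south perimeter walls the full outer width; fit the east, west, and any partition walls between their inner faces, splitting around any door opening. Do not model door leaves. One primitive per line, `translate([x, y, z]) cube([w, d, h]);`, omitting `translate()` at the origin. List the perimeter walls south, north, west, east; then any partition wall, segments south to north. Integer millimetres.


cube([5000, 100, 3000]);
translate([0, 4900, 0]) cube([5000, 100, 3000]);
translate([0, 100, 0]) cube([100, 4800, 3000]);
translate([4900, 100, 0]) cube([100, 4800, 3000]);
translate([3000, 100, 0]) cube([100, 2000, 3000]);
translate([3000, 3100, 0]) cube([100, 1800, 3000]);


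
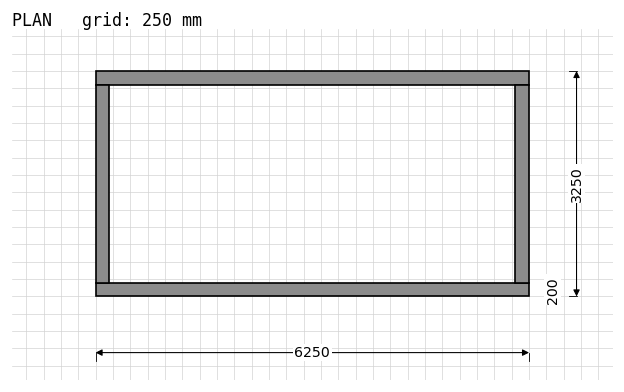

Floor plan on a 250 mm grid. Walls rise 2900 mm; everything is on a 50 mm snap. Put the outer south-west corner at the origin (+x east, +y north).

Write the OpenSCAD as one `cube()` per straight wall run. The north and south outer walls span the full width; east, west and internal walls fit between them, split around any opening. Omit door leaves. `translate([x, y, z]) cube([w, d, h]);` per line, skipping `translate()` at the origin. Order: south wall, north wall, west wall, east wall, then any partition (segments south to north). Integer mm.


cube([6250, 200, 2900]);
translate([0, 3050, 0]) cube([6250, 200, 2900]);
translate([0, 200, 0]) cube([200, 2850, 2900]);
translate([6050, 200, 0]) cube([200, 2850, 2900]);


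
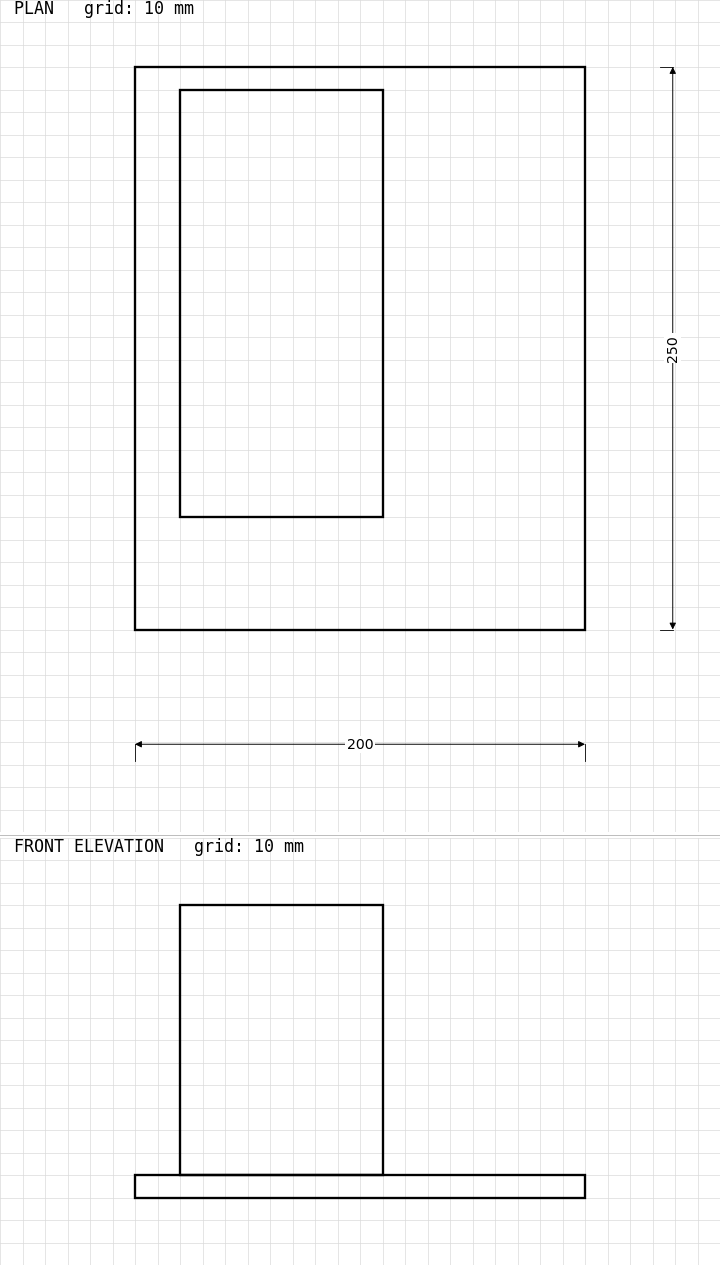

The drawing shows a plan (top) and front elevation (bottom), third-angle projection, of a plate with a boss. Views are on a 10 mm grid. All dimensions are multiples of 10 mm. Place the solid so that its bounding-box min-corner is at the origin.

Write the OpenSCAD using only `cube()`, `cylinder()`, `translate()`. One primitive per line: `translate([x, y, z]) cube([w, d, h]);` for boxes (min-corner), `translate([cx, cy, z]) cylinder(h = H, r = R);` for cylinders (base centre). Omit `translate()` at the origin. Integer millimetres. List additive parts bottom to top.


cube([200, 250, 10]);
translate([20, 50, 10]) cube([90, 190, 120]);
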